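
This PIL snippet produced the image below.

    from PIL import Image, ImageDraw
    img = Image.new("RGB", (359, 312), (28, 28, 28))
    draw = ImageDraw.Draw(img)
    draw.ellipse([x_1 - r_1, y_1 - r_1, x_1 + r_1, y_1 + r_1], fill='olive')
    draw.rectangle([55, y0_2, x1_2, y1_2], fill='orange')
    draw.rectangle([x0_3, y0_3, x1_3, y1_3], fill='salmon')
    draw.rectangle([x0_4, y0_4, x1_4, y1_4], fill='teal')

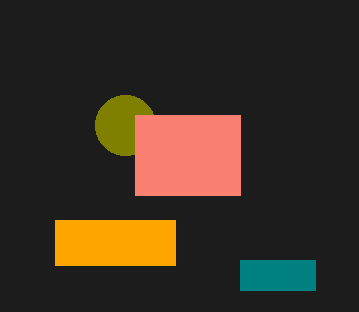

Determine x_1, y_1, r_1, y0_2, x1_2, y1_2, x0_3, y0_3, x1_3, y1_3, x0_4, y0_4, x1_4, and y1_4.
x_1 = 125, y_1 = 125, r_1 = 30, y0_2 = 220, x1_2 = 175, y1_2 = 265, x0_3 = 135, y0_3 = 115, x1_3 = 240, y1_3 = 195, x0_4 = 240, y0_4 = 260, x1_4 = 315, y1_4 = 290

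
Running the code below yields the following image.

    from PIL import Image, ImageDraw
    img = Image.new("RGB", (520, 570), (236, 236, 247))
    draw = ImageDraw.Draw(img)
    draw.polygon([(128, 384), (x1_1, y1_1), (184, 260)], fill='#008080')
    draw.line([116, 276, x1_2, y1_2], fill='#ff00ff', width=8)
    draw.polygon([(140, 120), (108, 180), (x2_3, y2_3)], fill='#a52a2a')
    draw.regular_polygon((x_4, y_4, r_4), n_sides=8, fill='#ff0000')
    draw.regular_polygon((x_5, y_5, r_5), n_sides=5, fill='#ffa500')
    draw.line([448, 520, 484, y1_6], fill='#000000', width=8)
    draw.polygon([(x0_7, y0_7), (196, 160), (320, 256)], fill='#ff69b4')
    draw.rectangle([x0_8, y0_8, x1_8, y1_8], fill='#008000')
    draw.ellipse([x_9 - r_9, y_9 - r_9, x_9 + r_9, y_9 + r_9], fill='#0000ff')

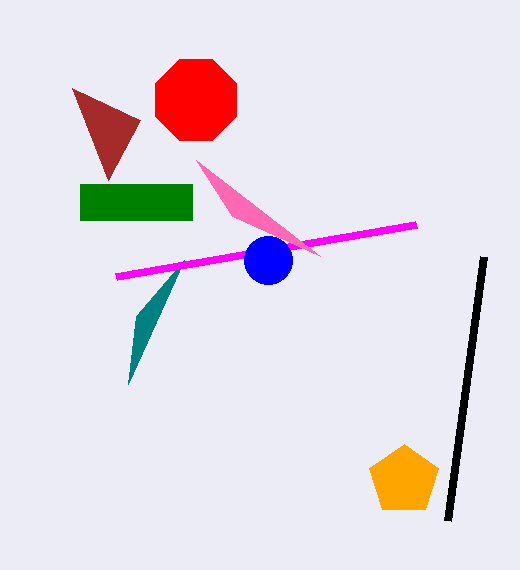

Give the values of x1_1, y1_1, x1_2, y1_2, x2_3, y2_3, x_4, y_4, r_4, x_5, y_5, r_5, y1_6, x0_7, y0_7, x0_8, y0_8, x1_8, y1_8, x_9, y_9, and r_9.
x1_1 = 136, y1_1 = 316, x1_2 = 416, y1_2 = 224, x2_3 = 72, y2_3 = 88, x_4 = 196, y_4 = 100, r_4 = 44, x_5 = 404, y_5 = 480, r_5 = 36, y1_6 = 256, x0_7 = 232, y0_7 = 216, x0_8 = 80, y0_8 = 184, x1_8 = 192, y1_8 = 220, x_9 = 268, y_9 = 260, r_9 = 24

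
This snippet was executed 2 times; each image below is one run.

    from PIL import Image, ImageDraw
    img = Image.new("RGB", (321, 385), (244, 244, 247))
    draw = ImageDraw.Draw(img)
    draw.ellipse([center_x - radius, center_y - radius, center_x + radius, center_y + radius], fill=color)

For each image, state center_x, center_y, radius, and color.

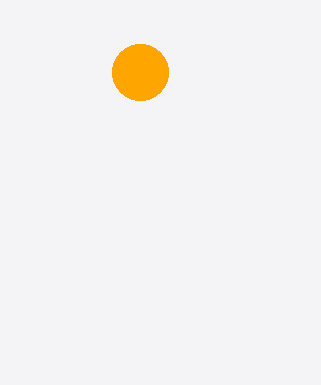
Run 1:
center_x = 140
center_y = 72
radius = 28
color = 'orange'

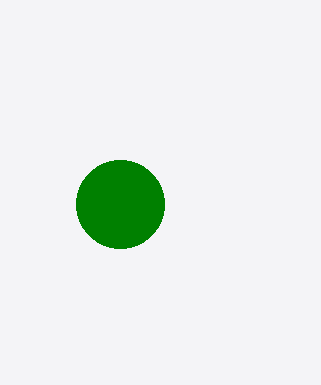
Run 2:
center_x = 120, center_y = 204, radius = 44, color = 'green'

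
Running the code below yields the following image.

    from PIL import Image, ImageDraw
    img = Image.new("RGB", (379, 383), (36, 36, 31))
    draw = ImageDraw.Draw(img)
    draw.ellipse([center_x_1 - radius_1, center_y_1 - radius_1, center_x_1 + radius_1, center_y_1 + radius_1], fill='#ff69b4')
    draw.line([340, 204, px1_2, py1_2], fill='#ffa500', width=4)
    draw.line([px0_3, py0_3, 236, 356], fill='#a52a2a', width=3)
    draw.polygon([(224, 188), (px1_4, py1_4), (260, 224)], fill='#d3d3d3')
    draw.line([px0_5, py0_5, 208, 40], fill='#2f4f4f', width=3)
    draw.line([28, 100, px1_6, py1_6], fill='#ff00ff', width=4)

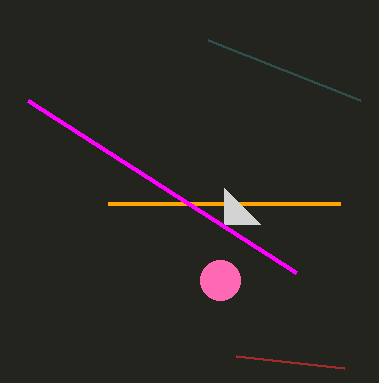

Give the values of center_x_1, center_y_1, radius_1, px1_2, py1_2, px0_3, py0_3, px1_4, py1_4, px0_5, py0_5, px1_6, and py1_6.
center_x_1 = 220
center_y_1 = 280
radius_1 = 20
px1_2 = 108
py1_2 = 204
px0_3 = 344
py0_3 = 368
px1_4 = 224
py1_4 = 224
px0_5 = 360
py0_5 = 100
px1_6 = 296
py1_6 = 272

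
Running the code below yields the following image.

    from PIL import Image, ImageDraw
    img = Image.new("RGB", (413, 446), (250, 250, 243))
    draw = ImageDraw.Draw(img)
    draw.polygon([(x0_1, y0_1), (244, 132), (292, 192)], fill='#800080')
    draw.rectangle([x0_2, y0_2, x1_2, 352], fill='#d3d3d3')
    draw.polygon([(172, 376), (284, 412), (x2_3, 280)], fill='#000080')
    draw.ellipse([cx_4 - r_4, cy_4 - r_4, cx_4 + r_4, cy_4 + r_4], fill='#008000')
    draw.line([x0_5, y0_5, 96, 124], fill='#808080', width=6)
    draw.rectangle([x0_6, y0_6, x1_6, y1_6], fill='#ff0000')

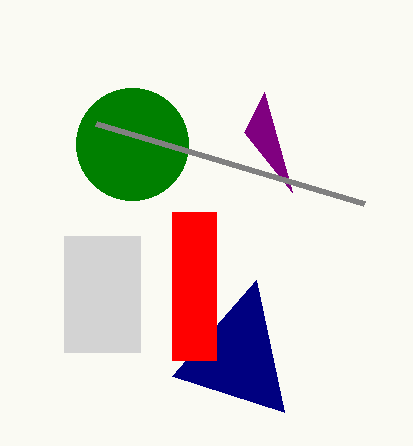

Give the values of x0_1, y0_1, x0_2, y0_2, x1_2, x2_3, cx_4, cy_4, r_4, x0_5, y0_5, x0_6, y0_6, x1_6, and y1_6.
x0_1 = 264; y0_1 = 92; x0_2 = 64; y0_2 = 236; x1_2 = 140; x2_3 = 256; cx_4 = 132; cy_4 = 144; r_4 = 56; x0_5 = 364; y0_5 = 204; x0_6 = 172; y0_6 = 212; x1_6 = 216; y1_6 = 360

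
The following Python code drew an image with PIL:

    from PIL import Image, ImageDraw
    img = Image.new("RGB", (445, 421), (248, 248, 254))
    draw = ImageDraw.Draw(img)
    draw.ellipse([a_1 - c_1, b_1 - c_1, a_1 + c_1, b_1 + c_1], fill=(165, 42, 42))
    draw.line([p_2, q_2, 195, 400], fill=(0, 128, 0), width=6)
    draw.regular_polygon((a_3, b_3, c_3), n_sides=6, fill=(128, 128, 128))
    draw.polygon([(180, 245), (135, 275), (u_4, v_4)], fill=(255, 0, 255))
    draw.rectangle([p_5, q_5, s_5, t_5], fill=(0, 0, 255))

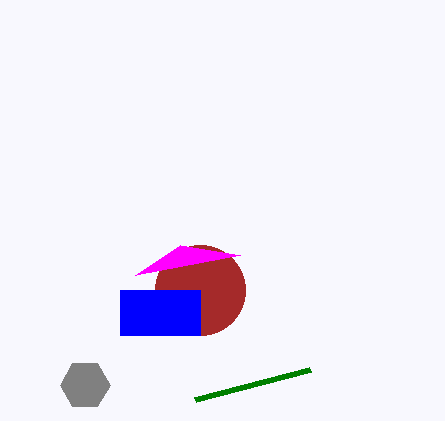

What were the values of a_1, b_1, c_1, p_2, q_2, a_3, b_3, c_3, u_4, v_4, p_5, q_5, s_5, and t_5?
a_1 = 200, b_1 = 290, c_1 = 45, p_2 = 310, q_2 = 370, a_3 = 85, b_3 = 385, c_3 = 25, u_4 = 240, v_4 = 255, p_5 = 120, q_5 = 290, s_5 = 200, t_5 = 335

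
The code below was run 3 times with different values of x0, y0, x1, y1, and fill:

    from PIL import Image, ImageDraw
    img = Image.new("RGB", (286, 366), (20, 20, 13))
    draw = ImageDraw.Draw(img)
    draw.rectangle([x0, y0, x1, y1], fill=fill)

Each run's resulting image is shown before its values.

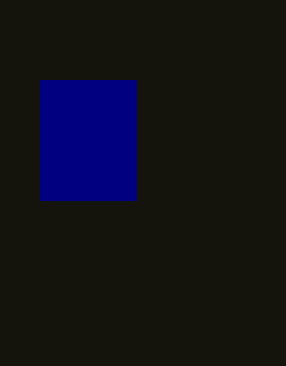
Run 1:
x0 = 40, y0 = 80, x1 = 136, y1 = 200, fill = 'navy'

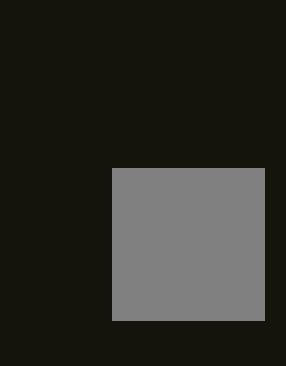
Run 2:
x0 = 112; y0 = 168; x1 = 264; y1 = 320; fill = 'gray'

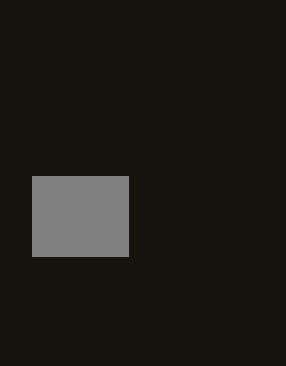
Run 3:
x0 = 32; y0 = 176; x1 = 128; y1 = 256; fill = 'gray'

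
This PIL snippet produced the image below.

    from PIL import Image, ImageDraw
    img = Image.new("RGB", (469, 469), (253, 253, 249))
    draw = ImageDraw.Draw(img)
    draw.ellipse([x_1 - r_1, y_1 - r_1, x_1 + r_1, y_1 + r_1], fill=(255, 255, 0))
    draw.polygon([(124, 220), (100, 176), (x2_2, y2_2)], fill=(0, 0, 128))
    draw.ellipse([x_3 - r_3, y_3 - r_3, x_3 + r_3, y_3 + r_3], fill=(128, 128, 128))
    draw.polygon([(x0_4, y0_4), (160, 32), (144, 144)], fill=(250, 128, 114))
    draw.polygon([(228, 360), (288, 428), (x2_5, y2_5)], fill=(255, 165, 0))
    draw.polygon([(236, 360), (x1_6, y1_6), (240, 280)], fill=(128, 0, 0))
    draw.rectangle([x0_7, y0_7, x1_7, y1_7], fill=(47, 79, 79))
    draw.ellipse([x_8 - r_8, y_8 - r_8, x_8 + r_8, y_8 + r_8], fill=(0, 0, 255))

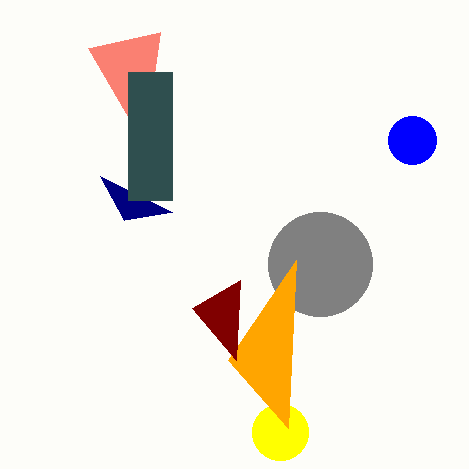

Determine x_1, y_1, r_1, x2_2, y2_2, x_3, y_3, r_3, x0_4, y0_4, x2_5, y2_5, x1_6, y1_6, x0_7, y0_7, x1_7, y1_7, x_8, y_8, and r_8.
x_1 = 280; y_1 = 432; r_1 = 28; x2_2 = 172; y2_2 = 212; x_3 = 320; y_3 = 264; r_3 = 52; x0_4 = 88; y0_4 = 48; x2_5 = 296; y2_5 = 260; x1_6 = 192; y1_6 = 308; x0_7 = 128; y0_7 = 72; x1_7 = 172; y1_7 = 200; x_8 = 412; y_8 = 140; r_8 = 24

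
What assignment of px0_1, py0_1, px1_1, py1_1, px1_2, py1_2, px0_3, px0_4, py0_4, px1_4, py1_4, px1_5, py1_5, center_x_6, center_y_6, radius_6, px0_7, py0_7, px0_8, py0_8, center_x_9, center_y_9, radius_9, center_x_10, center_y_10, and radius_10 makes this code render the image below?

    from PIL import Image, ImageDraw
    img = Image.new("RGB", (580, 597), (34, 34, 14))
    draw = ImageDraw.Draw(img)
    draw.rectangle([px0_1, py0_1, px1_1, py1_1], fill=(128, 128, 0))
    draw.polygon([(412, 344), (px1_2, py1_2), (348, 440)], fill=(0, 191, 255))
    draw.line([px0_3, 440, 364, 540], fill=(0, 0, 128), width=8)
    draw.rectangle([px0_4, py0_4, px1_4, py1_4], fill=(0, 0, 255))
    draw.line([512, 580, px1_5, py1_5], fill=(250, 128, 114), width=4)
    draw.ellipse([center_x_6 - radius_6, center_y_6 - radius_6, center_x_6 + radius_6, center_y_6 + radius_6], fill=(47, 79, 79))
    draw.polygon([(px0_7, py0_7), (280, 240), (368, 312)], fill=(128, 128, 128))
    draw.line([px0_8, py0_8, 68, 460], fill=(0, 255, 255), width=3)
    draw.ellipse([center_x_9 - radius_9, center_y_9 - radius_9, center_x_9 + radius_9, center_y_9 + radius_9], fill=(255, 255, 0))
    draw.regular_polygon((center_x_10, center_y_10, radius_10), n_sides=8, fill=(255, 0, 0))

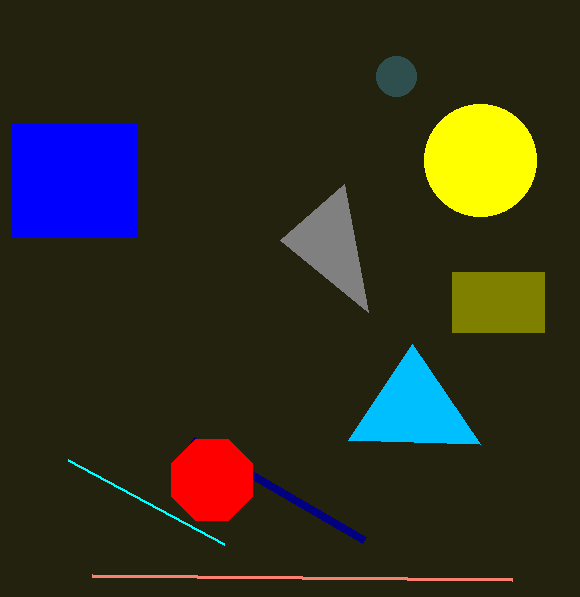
px0_1 = 452; py0_1 = 272; px1_1 = 544; py1_1 = 332; px1_2 = 480; py1_2 = 444; px0_3 = 192; px0_4 = 12; py0_4 = 124; px1_4 = 136; py1_4 = 236; px1_5 = 92; py1_5 = 576; center_x_6 = 396; center_y_6 = 76; radius_6 = 20; px0_7 = 344; py0_7 = 184; px0_8 = 224; py0_8 = 544; center_x_9 = 480; center_y_9 = 160; radius_9 = 56; center_x_10 = 212; center_y_10 = 480; radius_10 = 44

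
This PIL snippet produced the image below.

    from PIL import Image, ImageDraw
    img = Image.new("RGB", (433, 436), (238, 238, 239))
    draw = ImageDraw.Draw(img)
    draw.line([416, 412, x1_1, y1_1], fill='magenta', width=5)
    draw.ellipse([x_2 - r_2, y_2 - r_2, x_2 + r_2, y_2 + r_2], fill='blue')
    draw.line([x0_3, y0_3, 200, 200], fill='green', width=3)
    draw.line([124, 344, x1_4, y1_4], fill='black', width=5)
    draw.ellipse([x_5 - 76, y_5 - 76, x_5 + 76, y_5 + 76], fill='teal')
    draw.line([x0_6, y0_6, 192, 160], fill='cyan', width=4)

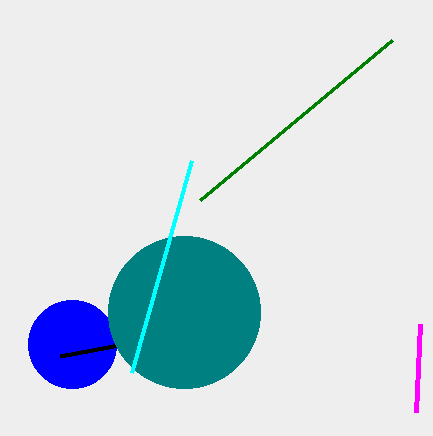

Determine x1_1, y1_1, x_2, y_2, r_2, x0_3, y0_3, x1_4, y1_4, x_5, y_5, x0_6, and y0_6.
x1_1 = 420, y1_1 = 324, x_2 = 72, y_2 = 344, r_2 = 44, x0_3 = 392, y0_3 = 40, x1_4 = 60, y1_4 = 356, x_5 = 184, y_5 = 312, x0_6 = 132, y0_6 = 372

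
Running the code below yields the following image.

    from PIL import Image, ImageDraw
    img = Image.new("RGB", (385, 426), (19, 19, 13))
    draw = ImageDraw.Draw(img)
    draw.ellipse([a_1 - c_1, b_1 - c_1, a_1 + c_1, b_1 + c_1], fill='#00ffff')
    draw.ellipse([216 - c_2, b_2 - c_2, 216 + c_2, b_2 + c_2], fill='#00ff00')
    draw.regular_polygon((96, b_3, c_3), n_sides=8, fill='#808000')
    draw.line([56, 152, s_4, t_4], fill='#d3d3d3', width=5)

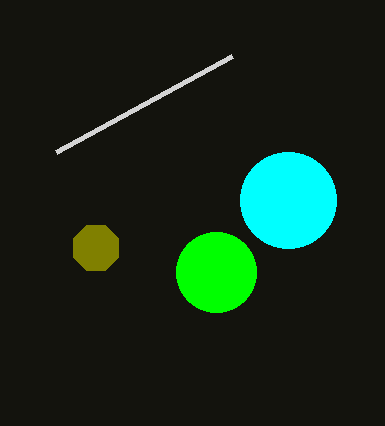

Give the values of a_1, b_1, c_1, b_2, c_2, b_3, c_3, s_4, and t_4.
a_1 = 288
b_1 = 200
c_1 = 48
b_2 = 272
c_2 = 40
b_3 = 248
c_3 = 24
s_4 = 232
t_4 = 56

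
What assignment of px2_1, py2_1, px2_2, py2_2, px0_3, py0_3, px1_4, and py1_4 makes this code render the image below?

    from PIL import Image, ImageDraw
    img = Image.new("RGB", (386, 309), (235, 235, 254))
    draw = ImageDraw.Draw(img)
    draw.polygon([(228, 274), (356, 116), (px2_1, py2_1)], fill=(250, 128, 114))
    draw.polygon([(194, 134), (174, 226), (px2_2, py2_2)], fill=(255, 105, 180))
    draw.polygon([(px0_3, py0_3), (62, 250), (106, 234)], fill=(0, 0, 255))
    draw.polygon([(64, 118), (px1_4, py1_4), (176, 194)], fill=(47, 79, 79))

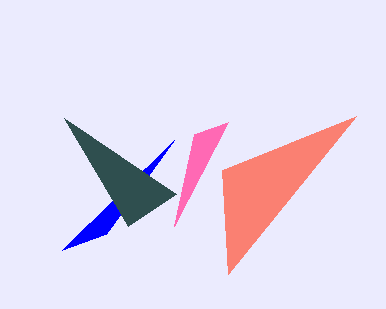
px2_1 = 222
py2_1 = 170
px2_2 = 228
py2_2 = 122
px0_3 = 174
py0_3 = 140
px1_4 = 128
py1_4 = 226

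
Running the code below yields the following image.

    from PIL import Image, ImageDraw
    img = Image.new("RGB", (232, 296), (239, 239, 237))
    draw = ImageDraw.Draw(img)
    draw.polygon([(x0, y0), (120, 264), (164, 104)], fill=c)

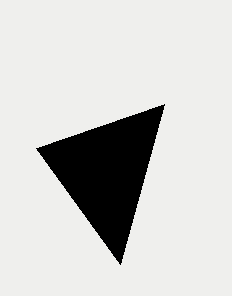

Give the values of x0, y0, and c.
x0 = 36; y0 = 148; c = 'black'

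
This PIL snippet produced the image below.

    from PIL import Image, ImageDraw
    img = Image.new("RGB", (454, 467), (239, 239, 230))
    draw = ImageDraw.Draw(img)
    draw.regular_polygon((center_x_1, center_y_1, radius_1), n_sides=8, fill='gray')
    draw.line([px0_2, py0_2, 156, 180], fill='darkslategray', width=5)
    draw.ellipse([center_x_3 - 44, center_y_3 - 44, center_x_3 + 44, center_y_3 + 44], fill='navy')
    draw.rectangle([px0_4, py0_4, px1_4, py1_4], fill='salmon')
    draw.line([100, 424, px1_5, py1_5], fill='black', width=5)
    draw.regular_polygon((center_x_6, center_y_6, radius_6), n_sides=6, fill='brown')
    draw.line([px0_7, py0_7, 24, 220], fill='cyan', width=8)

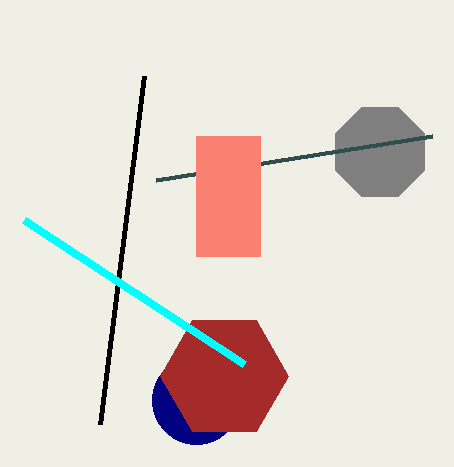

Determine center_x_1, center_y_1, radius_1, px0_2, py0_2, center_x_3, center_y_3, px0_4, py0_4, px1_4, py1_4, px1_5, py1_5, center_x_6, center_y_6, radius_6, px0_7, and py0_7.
center_x_1 = 380; center_y_1 = 152; radius_1 = 48; px0_2 = 432; py0_2 = 136; center_x_3 = 196; center_y_3 = 400; px0_4 = 196; py0_4 = 136; px1_4 = 260; py1_4 = 256; px1_5 = 144; py1_5 = 76; center_x_6 = 224; center_y_6 = 376; radius_6 = 64; px0_7 = 244; py0_7 = 364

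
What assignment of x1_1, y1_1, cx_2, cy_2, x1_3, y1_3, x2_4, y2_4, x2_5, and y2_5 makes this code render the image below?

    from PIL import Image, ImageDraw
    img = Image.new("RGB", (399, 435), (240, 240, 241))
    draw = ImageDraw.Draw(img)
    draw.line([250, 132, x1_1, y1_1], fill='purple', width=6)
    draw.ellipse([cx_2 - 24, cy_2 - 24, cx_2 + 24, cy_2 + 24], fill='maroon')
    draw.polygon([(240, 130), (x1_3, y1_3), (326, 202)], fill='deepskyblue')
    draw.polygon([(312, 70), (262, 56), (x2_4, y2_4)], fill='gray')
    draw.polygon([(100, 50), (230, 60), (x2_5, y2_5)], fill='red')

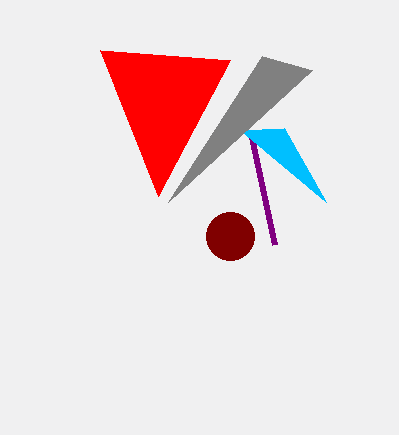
x1_1 = 274, y1_1 = 244, cx_2 = 230, cy_2 = 236, x1_3 = 284, y1_3 = 128, x2_4 = 168, y2_4 = 202, x2_5 = 158, y2_5 = 196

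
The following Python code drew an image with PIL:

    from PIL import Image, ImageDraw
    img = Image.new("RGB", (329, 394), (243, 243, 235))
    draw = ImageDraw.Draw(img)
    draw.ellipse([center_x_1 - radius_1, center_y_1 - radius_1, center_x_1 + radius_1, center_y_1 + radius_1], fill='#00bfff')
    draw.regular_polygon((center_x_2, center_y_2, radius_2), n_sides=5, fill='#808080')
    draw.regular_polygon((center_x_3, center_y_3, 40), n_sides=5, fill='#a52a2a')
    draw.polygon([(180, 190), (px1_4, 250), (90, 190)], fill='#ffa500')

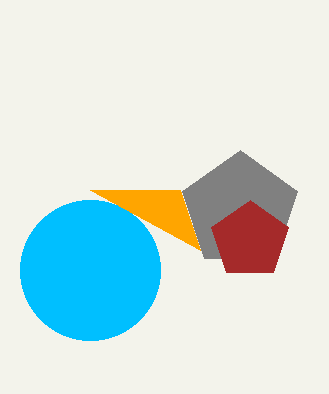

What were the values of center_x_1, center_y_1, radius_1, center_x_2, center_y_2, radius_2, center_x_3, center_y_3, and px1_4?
center_x_1 = 90
center_y_1 = 270
radius_1 = 70
center_x_2 = 240
center_y_2 = 210
radius_2 = 60
center_x_3 = 250
center_y_3 = 240
px1_4 = 200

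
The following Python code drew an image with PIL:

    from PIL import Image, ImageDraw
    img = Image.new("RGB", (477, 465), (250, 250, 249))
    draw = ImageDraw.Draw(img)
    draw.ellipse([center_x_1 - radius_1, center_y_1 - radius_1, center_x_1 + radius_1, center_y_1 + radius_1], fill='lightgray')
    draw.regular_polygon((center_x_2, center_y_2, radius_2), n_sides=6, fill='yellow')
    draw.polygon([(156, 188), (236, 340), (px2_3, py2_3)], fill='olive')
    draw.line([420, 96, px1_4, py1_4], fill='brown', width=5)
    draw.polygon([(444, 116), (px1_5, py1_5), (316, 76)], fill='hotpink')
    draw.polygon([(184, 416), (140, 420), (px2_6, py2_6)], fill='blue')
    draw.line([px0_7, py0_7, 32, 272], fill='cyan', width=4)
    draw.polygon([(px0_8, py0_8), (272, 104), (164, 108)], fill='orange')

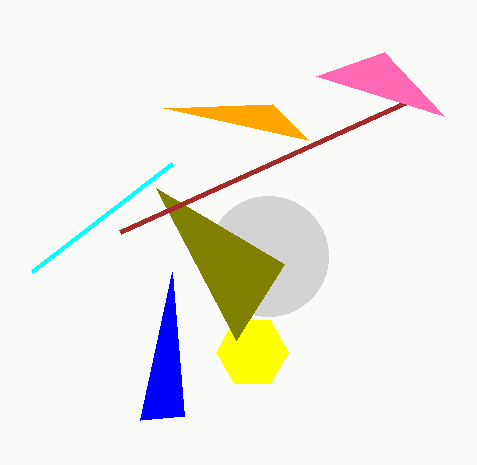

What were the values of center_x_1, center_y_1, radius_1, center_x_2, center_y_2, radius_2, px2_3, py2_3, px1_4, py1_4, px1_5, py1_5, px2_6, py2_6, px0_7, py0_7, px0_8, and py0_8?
center_x_1 = 268, center_y_1 = 256, radius_1 = 60, center_x_2 = 252, center_y_2 = 352, radius_2 = 36, px2_3 = 284, py2_3 = 264, px1_4 = 120, py1_4 = 232, px1_5 = 384, py1_5 = 52, px2_6 = 172, py2_6 = 272, px0_7 = 172, py0_7 = 164, px0_8 = 308, py0_8 = 140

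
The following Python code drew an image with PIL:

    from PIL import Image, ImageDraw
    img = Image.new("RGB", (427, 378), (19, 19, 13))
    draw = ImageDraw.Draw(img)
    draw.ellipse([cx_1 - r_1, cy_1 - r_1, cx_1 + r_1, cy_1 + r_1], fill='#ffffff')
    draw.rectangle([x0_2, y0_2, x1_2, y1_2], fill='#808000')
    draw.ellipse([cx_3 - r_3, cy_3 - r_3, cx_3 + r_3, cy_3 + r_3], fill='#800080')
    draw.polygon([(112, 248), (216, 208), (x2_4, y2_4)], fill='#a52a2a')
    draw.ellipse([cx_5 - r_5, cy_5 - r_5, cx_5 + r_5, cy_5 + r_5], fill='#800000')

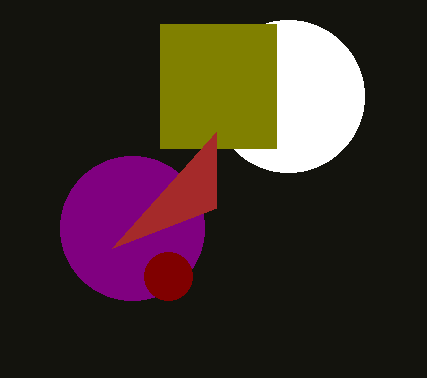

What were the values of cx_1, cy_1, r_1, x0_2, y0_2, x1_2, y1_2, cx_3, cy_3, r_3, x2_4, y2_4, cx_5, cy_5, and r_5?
cx_1 = 288
cy_1 = 96
r_1 = 76
x0_2 = 160
y0_2 = 24
x1_2 = 276
y1_2 = 148
cx_3 = 132
cy_3 = 228
r_3 = 72
x2_4 = 216
y2_4 = 132
cx_5 = 168
cy_5 = 276
r_5 = 24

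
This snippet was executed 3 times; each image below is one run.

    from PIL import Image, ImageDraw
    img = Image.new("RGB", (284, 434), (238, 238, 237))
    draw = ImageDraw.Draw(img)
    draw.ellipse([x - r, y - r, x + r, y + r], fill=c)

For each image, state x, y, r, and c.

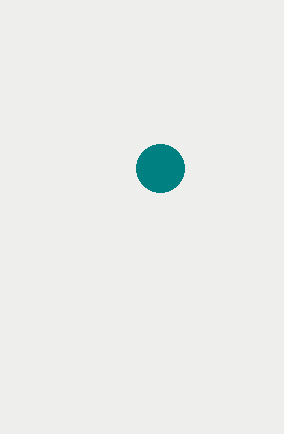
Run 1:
x = 160, y = 168, r = 24, c = 'teal'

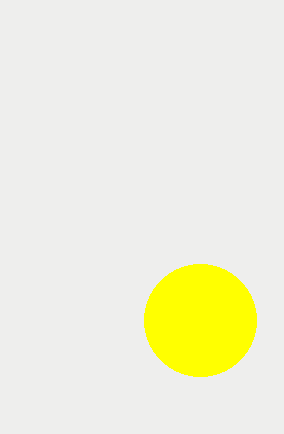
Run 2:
x = 200, y = 320, r = 56, c = 'yellow'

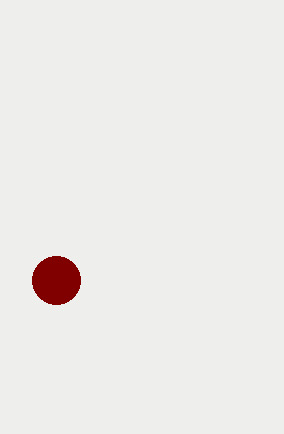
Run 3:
x = 56
y = 280
r = 24
c = 'maroon'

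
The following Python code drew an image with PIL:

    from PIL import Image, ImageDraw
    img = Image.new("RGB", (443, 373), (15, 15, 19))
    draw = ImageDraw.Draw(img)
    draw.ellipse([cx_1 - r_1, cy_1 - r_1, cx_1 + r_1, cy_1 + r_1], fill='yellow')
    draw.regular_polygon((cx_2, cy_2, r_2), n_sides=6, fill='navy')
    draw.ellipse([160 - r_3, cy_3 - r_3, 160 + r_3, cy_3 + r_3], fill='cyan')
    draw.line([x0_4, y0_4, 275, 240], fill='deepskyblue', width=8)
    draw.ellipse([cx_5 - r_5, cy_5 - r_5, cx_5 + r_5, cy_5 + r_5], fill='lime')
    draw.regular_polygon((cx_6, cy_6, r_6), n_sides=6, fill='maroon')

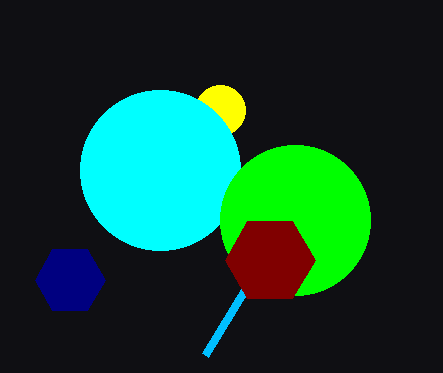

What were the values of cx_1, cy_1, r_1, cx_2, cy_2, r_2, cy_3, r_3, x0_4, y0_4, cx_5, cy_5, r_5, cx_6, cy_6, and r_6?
cx_1 = 220, cy_1 = 110, r_1 = 25, cx_2 = 70, cy_2 = 280, r_2 = 35, cy_3 = 170, r_3 = 80, x0_4 = 205, y0_4 = 355, cx_5 = 295, cy_5 = 220, r_5 = 75, cx_6 = 270, cy_6 = 260, r_6 = 45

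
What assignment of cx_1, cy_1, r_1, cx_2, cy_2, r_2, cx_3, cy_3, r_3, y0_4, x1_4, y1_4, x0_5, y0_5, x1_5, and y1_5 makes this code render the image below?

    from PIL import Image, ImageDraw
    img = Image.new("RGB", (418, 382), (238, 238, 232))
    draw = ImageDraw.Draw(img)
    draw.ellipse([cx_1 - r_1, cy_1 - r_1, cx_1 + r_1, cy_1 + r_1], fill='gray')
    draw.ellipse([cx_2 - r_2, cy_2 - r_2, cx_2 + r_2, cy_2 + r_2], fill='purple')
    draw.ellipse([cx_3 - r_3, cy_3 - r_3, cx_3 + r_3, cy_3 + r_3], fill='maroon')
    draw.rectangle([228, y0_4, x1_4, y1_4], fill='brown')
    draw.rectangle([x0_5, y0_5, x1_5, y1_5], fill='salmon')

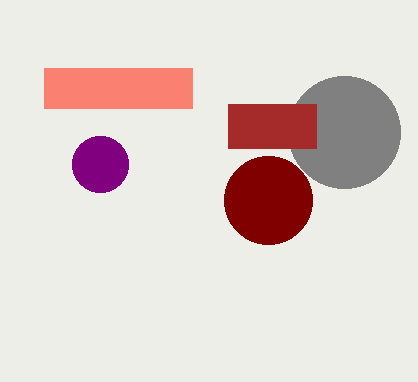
cx_1 = 344
cy_1 = 132
r_1 = 56
cx_2 = 100
cy_2 = 164
r_2 = 28
cx_3 = 268
cy_3 = 200
r_3 = 44
y0_4 = 104
x1_4 = 316
y1_4 = 148
x0_5 = 44
y0_5 = 68
x1_5 = 192
y1_5 = 108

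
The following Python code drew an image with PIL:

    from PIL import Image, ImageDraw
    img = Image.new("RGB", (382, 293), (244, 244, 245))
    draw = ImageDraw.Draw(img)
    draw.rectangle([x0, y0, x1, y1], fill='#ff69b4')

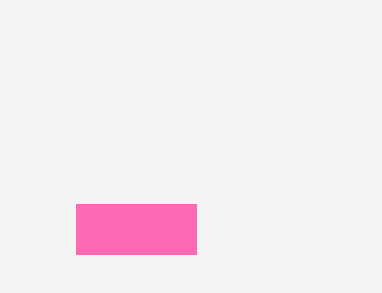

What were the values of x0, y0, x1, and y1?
x0 = 76; y0 = 204; x1 = 196; y1 = 254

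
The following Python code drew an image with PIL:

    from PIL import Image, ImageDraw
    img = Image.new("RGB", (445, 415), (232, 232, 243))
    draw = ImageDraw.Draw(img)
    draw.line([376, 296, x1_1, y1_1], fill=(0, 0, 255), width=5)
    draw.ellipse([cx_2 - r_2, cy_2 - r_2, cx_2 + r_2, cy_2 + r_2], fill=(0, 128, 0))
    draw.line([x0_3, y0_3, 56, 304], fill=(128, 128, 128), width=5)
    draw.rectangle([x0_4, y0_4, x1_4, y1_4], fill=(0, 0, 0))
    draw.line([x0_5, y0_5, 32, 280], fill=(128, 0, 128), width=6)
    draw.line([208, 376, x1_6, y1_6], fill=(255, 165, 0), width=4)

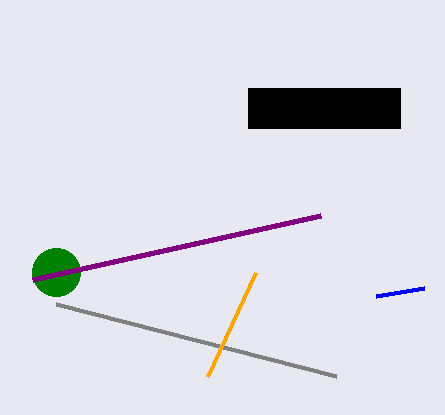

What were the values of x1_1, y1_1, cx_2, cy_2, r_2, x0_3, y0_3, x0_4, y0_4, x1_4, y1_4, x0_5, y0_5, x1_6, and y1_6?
x1_1 = 424, y1_1 = 288, cx_2 = 56, cy_2 = 272, r_2 = 24, x0_3 = 336, y0_3 = 376, x0_4 = 248, y0_4 = 88, x1_4 = 400, y1_4 = 128, x0_5 = 320, y0_5 = 216, x1_6 = 256, y1_6 = 272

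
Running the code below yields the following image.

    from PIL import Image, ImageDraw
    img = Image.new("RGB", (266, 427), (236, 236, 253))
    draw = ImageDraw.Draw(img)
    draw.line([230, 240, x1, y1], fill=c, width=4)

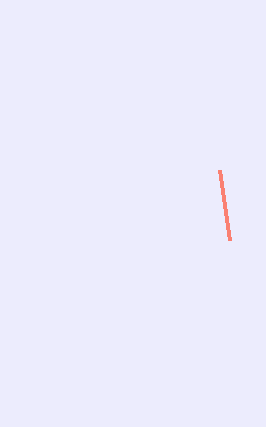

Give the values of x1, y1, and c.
x1 = 220, y1 = 170, c = 'salmon'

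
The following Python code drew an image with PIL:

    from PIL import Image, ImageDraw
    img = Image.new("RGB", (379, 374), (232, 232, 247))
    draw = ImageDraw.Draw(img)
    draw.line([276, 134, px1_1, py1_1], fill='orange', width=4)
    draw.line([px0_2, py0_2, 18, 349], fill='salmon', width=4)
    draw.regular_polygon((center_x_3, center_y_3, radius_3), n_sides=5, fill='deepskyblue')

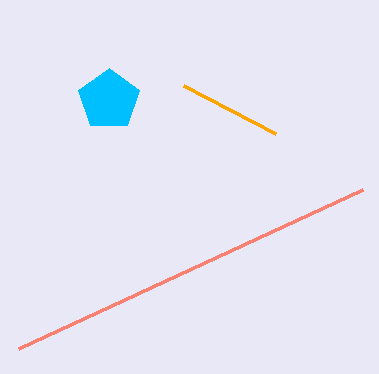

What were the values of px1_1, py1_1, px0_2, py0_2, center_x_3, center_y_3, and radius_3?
px1_1 = 184; py1_1 = 86; px0_2 = 362; py0_2 = 190; center_x_3 = 109; center_y_3 = 100; radius_3 = 32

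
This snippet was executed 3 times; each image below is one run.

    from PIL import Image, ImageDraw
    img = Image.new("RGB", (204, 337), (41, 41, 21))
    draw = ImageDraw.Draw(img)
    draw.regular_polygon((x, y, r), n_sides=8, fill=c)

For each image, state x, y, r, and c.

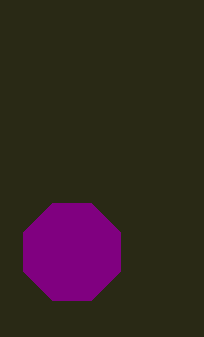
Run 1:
x = 72
y = 252
r = 52
c = 'purple'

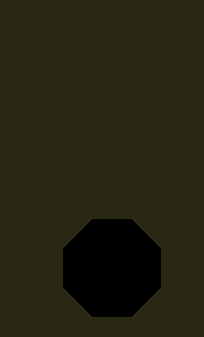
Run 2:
x = 112, y = 268, r = 52, c = 'black'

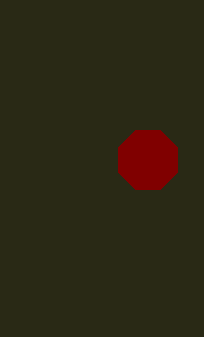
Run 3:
x = 148
y = 160
r = 32
c = 'maroon'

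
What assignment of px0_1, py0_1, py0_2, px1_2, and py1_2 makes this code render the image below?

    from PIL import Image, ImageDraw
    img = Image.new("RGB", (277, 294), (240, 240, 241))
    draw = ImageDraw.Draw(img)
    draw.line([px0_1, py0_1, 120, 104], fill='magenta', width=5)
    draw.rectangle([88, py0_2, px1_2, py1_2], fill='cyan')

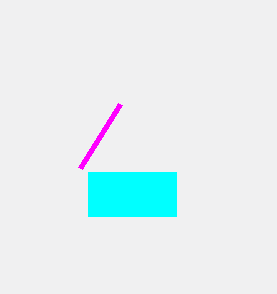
px0_1 = 80
py0_1 = 168
py0_2 = 172
px1_2 = 176
py1_2 = 216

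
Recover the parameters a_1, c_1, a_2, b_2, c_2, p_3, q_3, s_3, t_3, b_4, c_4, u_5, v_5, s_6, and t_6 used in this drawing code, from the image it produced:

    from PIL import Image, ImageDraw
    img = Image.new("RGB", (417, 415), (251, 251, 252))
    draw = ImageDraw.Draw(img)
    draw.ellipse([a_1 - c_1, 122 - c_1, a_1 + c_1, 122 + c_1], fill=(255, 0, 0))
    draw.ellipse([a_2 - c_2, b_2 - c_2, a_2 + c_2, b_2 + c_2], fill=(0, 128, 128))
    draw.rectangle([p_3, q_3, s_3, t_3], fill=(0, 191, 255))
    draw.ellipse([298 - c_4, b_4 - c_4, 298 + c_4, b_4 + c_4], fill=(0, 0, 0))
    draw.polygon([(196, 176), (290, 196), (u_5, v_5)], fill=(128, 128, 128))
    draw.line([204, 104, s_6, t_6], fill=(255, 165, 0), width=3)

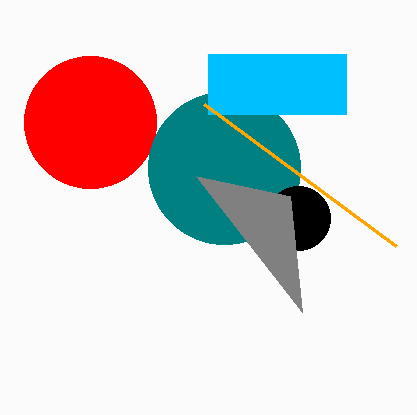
a_1 = 90
c_1 = 66
a_2 = 224
b_2 = 168
c_2 = 76
p_3 = 208
q_3 = 54
s_3 = 346
t_3 = 114
b_4 = 218
c_4 = 32
u_5 = 302
v_5 = 312
s_6 = 396
t_6 = 246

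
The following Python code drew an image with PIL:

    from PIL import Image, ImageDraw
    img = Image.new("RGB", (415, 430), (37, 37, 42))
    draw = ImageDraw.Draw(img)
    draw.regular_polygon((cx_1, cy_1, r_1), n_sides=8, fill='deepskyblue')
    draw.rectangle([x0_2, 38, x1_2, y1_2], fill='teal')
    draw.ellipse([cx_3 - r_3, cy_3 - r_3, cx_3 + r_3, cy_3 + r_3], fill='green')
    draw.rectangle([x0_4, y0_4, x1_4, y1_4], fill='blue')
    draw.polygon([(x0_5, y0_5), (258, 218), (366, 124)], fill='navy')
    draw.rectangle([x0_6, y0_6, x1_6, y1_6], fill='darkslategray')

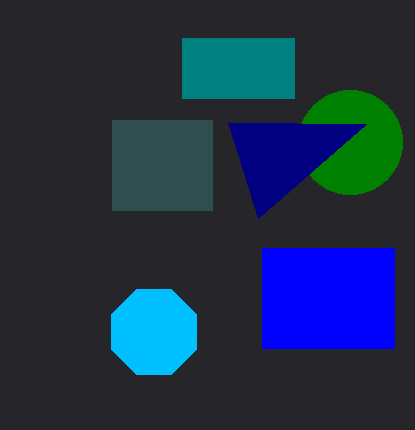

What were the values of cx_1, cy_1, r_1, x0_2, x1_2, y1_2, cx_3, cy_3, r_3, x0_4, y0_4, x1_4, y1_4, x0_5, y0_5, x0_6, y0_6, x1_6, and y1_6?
cx_1 = 154; cy_1 = 332; r_1 = 46; x0_2 = 182; x1_2 = 294; y1_2 = 98; cx_3 = 350; cy_3 = 142; r_3 = 52; x0_4 = 262; y0_4 = 248; x1_4 = 394; y1_4 = 348; x0_5 = 228; y0_5 = 122; x0_6 = 112; y0_6 = 120; x1_6 = 212; y1_6 = 210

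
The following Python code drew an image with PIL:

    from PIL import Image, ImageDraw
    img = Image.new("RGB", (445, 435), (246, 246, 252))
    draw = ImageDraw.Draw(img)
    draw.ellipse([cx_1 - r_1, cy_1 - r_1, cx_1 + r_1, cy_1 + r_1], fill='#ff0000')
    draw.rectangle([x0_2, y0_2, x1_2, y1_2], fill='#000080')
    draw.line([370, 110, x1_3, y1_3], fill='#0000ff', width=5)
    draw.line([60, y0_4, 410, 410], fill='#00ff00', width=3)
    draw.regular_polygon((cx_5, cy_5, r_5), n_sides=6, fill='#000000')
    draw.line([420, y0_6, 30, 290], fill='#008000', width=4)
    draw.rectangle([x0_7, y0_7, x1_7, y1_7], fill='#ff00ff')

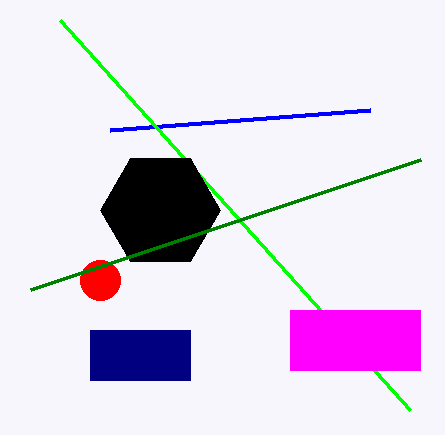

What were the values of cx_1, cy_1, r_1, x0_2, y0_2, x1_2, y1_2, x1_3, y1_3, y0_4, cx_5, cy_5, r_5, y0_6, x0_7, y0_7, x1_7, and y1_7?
cx_1 = 100
cy_1 = 280
r_1 = 20
x0_2 = 90
y0_2 = 330
x1_2 = 190
y1_2 = 380
x1_3 = 110
y1_3 = 130
y0_4 = 20
cx_5 = 160
cy_5 = 210
r_5 = 60
y0_6 = 160
x0_7 = 290
y0_7 = 310
x1_7 = 420
y1_7 = 370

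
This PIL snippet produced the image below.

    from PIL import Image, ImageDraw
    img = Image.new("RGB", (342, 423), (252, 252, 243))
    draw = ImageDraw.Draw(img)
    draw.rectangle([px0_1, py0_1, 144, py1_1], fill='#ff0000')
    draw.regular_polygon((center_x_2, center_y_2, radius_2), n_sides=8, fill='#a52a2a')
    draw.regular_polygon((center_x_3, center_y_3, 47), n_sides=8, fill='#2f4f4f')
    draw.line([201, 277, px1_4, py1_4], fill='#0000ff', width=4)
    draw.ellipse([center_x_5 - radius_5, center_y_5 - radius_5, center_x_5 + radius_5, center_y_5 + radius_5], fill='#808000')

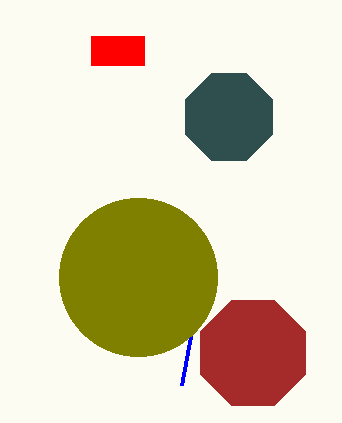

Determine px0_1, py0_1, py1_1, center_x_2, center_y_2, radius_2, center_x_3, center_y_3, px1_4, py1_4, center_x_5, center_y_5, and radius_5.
px0_1 = 91, py0_1 = 36, py1_1 = 65, center_x_2 = 253, center_y_2 = 353, radius_2 = 57, center_x_3 = 229, center_y_3 = 117, px1_4 = 181, py1_4 = 385, center_x_5 = 138, center_y_5 = 277, radius_5 = 79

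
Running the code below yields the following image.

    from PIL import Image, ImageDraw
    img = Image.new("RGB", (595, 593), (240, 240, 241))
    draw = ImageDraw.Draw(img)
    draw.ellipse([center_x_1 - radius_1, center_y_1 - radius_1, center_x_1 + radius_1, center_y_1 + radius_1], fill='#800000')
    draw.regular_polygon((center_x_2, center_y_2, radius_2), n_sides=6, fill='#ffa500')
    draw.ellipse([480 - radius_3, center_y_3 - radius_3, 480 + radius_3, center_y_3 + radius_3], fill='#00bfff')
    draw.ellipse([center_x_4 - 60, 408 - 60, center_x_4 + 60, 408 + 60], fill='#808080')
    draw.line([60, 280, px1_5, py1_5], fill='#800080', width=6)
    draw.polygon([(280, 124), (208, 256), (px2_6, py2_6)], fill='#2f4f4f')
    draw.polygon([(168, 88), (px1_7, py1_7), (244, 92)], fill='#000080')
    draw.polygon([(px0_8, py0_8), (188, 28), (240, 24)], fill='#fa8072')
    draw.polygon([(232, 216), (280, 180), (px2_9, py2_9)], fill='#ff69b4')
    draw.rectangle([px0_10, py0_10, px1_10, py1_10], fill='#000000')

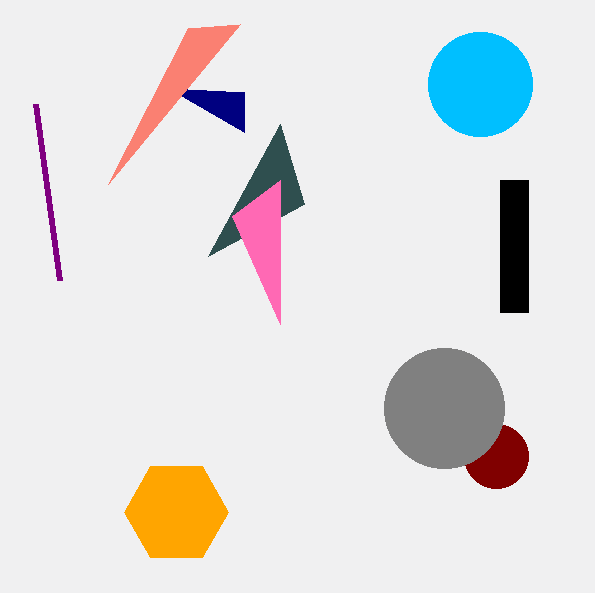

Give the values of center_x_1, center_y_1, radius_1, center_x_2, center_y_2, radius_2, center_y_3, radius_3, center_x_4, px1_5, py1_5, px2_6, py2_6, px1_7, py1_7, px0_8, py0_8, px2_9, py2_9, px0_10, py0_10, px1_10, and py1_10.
center_x_1 = 496
center_y_1 = 456
radius_1 = 32
center_x_2 = 176
center_y_2 = 512
radius_2 = 52
center_y_3 = 84
radius_3 = 52
center_x_4 = 444
px1_5 = 36
py1_5 = 104
px2_6 = 304
py2_6 = 204
px1_7 = 244
py1_7 = 132
px0_8 = 108
py0_8 = 184
px2_9 = 280
py2_9 = 324
px0_10 = 500
py0_10 = 180
px1_10 = 528
py1_10 = 312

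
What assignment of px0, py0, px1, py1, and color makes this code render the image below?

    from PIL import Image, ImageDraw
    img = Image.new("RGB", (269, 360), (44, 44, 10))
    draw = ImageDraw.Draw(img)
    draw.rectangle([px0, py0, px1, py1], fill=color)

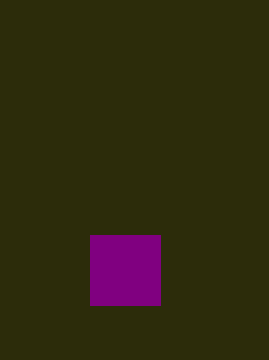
px0 = 90
py0 = 235
px1 = 160
py1 = 305
color = 'purple'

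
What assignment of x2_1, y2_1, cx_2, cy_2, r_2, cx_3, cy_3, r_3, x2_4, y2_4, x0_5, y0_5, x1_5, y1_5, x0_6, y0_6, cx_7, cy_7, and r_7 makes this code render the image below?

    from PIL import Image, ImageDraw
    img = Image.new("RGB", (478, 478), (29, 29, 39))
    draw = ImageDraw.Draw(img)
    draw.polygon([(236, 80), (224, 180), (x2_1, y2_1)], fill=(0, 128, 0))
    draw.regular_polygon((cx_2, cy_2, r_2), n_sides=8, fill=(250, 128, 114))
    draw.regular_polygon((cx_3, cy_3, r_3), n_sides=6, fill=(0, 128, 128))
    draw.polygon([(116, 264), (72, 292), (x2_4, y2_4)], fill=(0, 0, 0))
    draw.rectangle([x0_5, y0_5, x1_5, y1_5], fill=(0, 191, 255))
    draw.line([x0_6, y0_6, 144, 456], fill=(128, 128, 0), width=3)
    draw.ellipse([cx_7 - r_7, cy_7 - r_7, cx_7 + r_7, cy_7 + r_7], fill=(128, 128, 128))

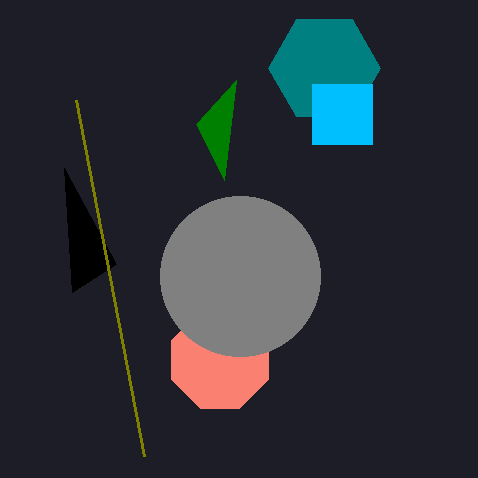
x2_1 = 196
y2_1 = 124
cx_2 = 220
cy_2 = 360
r_2 = 52
cx_3 = 324
cy_3 = 68
r_3 = 56
x2_4 = 64
y2_4 = 168
x0_5 = 312
y0_5 = 84
x1_5 = 372
y1_5 = 144
x0_6 = 76
y0_6 = 100
cx_7 = 240
cy_7 = 276
r_7 = 80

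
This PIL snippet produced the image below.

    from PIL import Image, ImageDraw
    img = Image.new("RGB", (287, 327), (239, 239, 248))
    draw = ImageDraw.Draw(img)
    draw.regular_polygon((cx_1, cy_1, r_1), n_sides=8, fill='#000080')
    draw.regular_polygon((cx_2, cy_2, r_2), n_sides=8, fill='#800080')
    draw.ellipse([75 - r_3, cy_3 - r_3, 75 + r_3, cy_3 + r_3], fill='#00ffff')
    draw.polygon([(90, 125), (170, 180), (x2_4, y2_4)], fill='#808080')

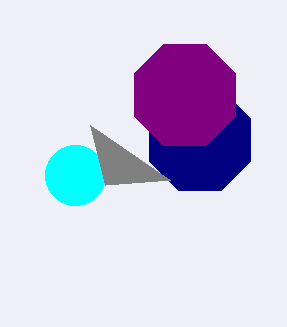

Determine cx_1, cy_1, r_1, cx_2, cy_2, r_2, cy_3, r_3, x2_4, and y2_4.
cx_1 = 200
cy_1 = 140
r_1 = 55
cx_2 = 185
cy_2 = 95
r_2 = 55
cy_3 = 175
r_3 = 30
x2_4 = 105
y2_4 = 185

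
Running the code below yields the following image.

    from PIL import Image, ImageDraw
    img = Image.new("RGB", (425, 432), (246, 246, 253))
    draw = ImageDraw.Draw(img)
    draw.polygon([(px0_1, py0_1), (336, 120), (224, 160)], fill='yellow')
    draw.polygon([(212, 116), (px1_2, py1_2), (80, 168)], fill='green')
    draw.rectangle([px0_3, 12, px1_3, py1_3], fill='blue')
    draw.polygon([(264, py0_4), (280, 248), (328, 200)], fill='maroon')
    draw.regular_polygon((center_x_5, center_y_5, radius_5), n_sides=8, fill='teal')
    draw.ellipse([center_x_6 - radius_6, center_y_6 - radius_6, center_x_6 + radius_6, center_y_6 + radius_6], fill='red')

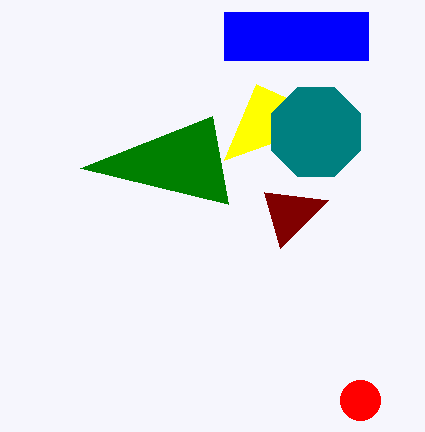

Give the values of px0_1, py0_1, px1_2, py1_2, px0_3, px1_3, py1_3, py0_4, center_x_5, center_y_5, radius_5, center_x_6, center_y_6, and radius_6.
px0_1 = 256; py0_1 = 84; px1_2 = 228; py1_2 = 204; px0_3 = 224; px1_3 = 368; py1_3 = 60; py0_4 = 192; center_x_5 = 316; center_y_5 = 132; radius_5 = 48; center_x_6 = 360; center_y_6 = 400; radius_6 = 20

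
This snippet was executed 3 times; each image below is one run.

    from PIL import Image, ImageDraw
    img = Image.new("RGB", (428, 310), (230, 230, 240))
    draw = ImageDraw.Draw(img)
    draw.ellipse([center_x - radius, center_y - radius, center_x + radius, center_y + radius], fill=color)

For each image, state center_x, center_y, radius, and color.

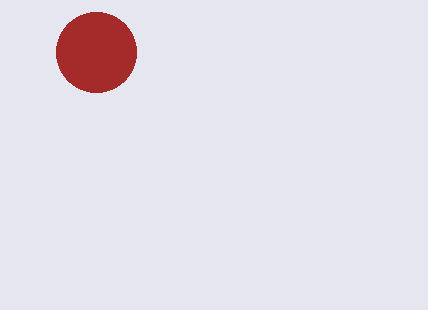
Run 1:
center_x = 96, center_y = 52, radius = 40, color = 'brown'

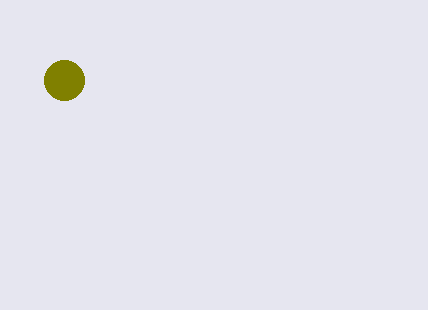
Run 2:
center_x = 64, center_y = 80, radius = 20, color = 'olive'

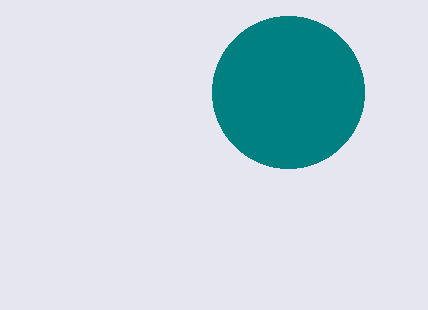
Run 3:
center_x = 288
center_y = 92
radius = 76
color = 'teal'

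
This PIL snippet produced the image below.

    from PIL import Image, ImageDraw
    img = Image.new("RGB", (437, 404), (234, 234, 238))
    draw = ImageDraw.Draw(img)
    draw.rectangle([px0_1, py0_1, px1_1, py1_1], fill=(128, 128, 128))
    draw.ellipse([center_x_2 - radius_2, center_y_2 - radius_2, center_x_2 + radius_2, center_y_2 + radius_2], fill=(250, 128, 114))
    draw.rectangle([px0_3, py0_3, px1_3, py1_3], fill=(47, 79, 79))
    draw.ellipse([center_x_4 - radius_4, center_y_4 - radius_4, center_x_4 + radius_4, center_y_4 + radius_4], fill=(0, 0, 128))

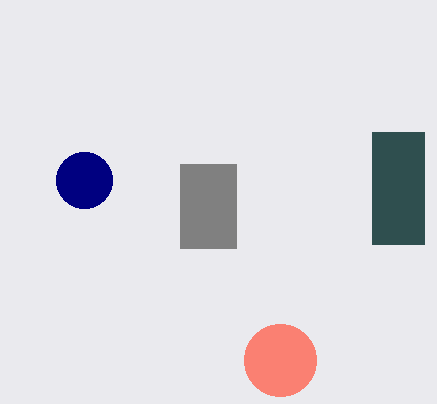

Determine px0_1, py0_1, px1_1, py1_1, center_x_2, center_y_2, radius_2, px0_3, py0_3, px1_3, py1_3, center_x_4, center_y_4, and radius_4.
px0_1 = 180; py0_1 = 164; px1_1 = 236; py1_1 = 248; center_x_2 = 280; center_y_2 = 360; radius_2 = 36; px0_3 = 372; py0_3 = 132; px1_3 = 424; py1_3 = 244; center_x_4 = 84; center_y_4 = 180; radius_4 = 28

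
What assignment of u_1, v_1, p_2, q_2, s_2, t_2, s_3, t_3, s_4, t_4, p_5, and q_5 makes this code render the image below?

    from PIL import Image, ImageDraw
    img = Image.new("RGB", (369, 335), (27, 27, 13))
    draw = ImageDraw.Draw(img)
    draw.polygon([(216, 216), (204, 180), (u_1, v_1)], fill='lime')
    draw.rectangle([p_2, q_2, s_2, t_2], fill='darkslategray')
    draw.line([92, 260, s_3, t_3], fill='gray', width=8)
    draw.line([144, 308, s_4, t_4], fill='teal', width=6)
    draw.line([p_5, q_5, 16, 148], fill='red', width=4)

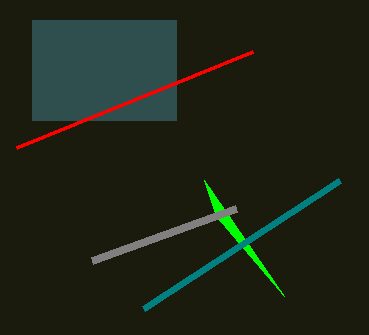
u_1 = 284
v_1 = 296
p_2 = 32
q_2 = 20
s_2 = 176
t_2 = 120
s_3 = 236
t_3 = 208
s_4 = 340
t_4 = 180
p_5 = 252
q_5 = 52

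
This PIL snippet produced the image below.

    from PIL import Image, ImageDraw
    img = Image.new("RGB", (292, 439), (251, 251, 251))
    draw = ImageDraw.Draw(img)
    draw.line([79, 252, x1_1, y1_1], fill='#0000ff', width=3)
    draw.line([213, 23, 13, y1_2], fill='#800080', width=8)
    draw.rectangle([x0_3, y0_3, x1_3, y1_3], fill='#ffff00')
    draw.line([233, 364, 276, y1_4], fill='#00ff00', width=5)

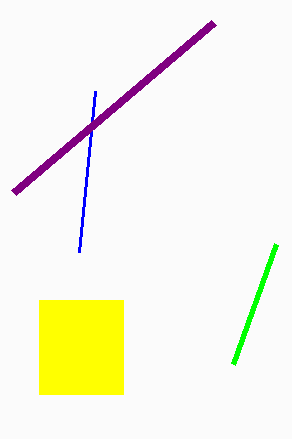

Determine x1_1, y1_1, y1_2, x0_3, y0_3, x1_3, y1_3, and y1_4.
x1_1 = 95, y1_1 = 91, y1_2 = 193, x0_3 = 39, y0_3 = 300, x1_3 = 123, y1_3 = 394, y1_4 = 244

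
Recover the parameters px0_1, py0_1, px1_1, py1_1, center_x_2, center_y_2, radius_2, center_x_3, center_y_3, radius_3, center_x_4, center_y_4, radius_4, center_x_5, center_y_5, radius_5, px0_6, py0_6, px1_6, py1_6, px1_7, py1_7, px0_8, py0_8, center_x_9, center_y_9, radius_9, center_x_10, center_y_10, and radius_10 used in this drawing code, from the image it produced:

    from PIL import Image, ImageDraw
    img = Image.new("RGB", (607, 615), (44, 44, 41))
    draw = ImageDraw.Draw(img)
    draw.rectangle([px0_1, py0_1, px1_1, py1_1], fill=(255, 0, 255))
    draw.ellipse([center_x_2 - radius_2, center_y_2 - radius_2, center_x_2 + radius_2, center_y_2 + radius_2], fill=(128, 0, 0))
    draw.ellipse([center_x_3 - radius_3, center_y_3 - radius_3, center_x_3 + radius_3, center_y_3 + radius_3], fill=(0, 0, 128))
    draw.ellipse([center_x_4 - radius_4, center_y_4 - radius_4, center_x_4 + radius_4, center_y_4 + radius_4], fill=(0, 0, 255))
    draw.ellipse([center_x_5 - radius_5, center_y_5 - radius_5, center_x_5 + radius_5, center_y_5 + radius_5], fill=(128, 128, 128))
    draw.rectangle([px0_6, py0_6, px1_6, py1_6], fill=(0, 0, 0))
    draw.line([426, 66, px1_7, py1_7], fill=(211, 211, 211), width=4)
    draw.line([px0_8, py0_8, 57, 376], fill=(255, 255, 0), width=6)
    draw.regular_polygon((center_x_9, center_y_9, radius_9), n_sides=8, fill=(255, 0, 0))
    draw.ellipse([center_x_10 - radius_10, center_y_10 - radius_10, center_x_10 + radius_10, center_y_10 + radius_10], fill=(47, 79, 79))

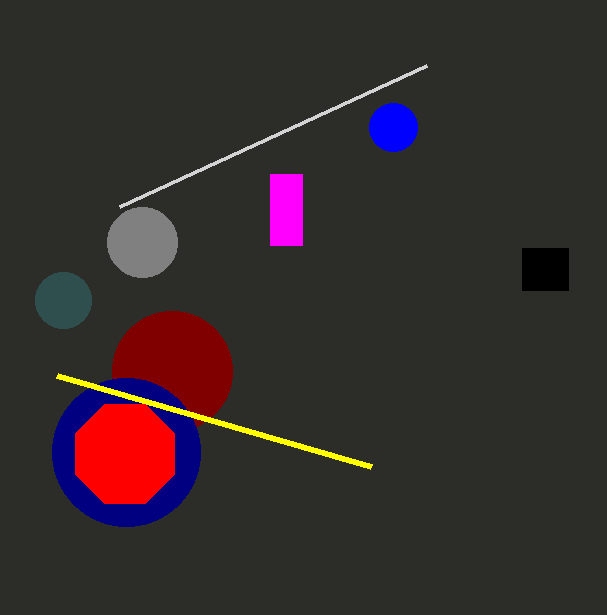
px0_1 = 270, py0_1 = 174, px1_1 = 302, py1_1 = 245, center_x_2 = 172, center_y_2 = 371, radius_2 = 60, center_x_3 = 126, center_y_3 = 452, radius_3 = 74, center_x_4 = 393, center_y_4 = 127, radius_4 = 24, center_x_5 = 142, center_y_5 = 242, radius_5 = 35, px0_6 = 522, py0_6 = 248, px1_6 = 568, py1_6 = 290, px1_7 = 119, py1_7 = 207, px0_8 = 371, py0_8 = 467, center_x_9 = 125, center_y_9 = 454, radius_9 = 54, center_x_10 = 63, center_y_10 = 300, radius_10 = 28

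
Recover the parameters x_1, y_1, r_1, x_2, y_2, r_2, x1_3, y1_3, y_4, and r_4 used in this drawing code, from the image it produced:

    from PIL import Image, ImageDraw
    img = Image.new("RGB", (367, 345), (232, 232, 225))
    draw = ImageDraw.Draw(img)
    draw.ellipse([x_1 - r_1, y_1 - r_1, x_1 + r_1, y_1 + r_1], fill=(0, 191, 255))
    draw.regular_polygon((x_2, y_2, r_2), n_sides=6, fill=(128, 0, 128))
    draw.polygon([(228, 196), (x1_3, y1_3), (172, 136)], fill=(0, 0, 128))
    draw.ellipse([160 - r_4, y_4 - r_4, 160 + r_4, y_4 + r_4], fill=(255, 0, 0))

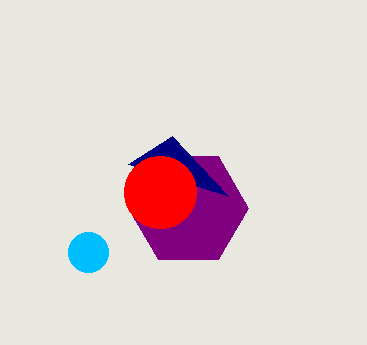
x_1 = 88
y_1 = 252
r_1 = 20
x_2 = 188
y_2 = 208
r_2 = 60
x1_3 = 128
y1_3 = 164
y_4 = 192
r_4 = 36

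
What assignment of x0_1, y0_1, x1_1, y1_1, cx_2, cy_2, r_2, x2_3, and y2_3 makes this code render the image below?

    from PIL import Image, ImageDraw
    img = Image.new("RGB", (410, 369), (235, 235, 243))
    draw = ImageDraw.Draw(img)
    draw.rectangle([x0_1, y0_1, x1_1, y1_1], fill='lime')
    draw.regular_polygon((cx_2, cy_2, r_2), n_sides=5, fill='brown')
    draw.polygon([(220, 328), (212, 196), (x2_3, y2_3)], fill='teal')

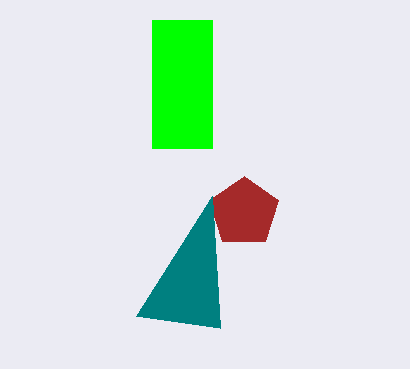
x0_1 = 152; y0_1 = 20; x1_1 = 212; y1_1 = 148; cx_2 = 244; cy_2 = 212; r_2 = 36; x2_3 = 136; y2_3 = 316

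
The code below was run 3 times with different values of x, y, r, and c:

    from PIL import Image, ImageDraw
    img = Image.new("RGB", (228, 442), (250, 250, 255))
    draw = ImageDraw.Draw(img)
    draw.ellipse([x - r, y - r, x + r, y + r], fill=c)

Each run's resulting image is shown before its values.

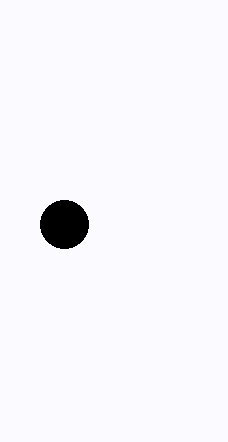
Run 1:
x = 64
y = 224
r = 24
c = 'black'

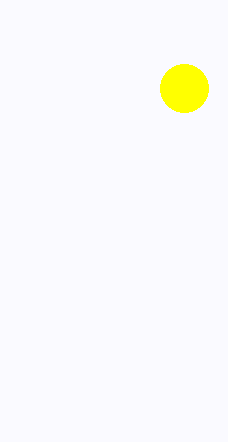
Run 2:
x = 184; y = 88; r = 24; c = 'yellow'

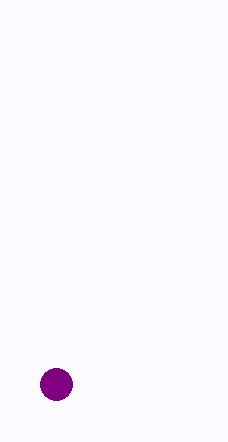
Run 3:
x = 56
y = 384
r = 16
c = 'purple'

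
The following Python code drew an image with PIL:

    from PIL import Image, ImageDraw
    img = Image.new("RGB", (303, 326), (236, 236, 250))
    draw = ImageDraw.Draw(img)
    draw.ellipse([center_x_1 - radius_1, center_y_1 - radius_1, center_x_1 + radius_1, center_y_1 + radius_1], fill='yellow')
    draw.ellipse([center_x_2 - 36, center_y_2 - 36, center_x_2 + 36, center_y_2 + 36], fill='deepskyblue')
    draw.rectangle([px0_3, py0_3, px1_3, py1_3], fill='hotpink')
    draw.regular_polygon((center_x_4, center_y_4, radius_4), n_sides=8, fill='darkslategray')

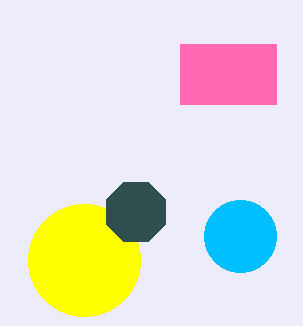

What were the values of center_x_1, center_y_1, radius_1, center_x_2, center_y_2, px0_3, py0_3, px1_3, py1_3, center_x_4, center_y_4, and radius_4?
center_x_1 = 84; center_y_1 = 260; radius_1 = 56; center_x_2 = 240; center_y_2 = 236; px0_3 = 180; py0_3 = 44; px1_3 = 276; py1_3 = 104; center_x_4 = 136; center_y_4 = 212; radius_4 = 32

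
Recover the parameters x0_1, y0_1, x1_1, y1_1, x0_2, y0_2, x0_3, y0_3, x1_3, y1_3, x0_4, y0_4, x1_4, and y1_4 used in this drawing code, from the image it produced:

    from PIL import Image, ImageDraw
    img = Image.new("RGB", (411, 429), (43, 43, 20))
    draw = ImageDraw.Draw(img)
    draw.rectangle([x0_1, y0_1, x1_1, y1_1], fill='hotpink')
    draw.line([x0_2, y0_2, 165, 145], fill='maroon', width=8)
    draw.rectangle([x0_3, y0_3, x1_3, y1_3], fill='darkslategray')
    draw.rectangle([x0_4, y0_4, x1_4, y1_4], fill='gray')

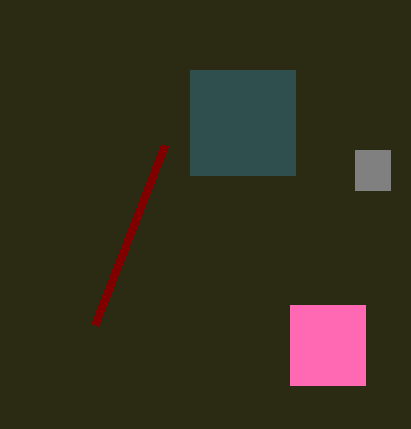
x0_1 = 290; y0_1 = 305; x1_1 = 365; y1_1 = 385; x0_2 = 95; y0_2 = 325; x0_3 = 190; y0_3 = 70; x1_3 = 295; y1_3 = 175; x0_4 = 355; y0_4 = 150; x1_4 = 390; y1_4 = 190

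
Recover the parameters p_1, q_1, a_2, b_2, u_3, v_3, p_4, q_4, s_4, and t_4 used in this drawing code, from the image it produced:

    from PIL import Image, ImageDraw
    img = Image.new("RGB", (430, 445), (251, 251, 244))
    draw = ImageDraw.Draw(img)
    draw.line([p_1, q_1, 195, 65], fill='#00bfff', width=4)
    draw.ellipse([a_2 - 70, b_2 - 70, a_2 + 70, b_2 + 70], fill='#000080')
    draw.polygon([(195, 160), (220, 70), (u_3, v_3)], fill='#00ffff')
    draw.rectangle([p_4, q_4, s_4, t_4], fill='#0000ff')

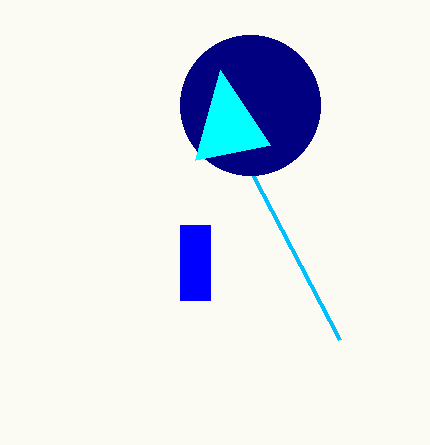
p_1 = 340, q_1 = 340, a_2 = 250, b_2 = 105, u_3 = 270, v_3 = 145, p_4 = 180, q_4 = 225, s_4 = 210, t_4 = 300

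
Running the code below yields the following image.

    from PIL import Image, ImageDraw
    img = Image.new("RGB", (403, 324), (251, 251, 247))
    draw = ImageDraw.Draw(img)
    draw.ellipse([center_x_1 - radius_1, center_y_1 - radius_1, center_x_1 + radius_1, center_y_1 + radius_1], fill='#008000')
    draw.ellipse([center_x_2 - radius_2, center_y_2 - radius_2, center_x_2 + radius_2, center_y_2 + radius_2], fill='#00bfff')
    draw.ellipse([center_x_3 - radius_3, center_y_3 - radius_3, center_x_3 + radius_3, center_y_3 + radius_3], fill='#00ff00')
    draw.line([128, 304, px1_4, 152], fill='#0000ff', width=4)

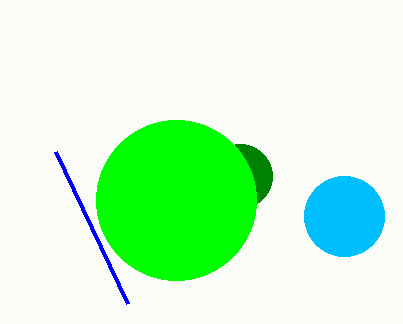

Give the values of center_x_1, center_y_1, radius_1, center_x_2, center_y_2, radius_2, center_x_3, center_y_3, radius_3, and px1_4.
center_x_1 = 240
center_y_1 = 176
radius_1 = 32
center_x_2 = 344
center_y_2 = 216
radius_2 = 40
center_x_3 = 176
center_y_3 = 200
radius_3 = 80
px1_4 = 56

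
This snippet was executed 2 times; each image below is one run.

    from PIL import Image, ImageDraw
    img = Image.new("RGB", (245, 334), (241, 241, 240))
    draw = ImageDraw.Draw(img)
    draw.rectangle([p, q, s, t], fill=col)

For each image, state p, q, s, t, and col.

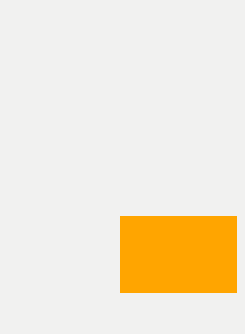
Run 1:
p = 120, q = 216, s = 236, t = 292, col = 'orange'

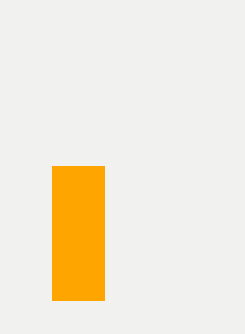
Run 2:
p = 52; q = 166; s = 104; t = 300; col = 'orange'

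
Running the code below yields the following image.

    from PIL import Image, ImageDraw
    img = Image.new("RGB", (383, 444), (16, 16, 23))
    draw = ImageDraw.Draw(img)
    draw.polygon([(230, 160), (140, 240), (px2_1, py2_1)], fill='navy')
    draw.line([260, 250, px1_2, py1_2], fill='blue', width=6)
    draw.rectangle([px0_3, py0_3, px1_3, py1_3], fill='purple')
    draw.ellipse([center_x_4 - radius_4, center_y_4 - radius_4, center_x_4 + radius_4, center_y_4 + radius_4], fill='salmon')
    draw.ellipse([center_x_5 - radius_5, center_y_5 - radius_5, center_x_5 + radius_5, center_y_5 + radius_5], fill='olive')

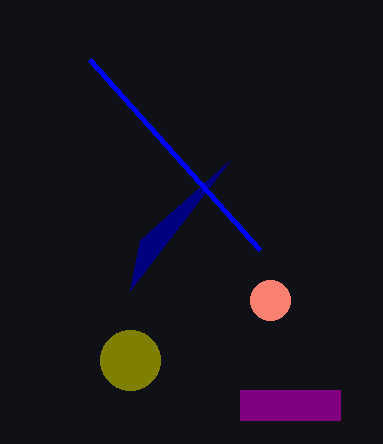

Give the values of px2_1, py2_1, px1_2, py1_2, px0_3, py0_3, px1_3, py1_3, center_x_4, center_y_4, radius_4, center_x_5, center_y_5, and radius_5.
px2_1 = 130; py2_1 = 290; px1_2 = 90; py1_2 = 60; px0_3 = 240; py0_3 = 390; px1_3 = 340; py1_3 = 420; center_x_4 = 270; center_y_4 = 300; radius_4 = 20; center_x_5 = 130; center_y_5 = 360; radius_5 = 30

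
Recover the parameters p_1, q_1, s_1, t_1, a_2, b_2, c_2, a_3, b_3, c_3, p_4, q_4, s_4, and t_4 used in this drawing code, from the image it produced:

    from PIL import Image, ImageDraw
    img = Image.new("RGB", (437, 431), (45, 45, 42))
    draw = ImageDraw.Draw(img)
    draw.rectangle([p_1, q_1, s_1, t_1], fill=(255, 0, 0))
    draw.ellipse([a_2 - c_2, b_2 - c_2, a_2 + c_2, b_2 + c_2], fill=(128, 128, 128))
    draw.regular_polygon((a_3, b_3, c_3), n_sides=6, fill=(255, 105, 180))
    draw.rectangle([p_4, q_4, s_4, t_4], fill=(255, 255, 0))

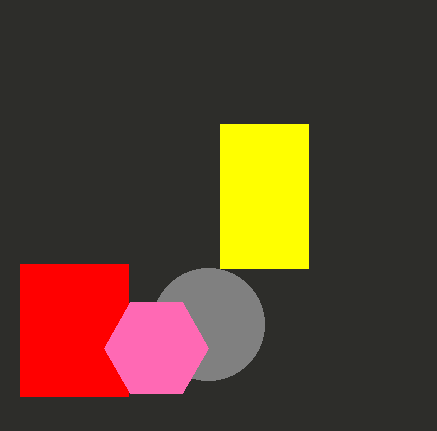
p_1 = 20; q_1 = 264; s_1 = 128; t_1 = 396; a_2 = 208; b_2 = 324; c_2 = 56; a_3 = 156; b_3 = 348; c_3 = 52; p_4 = 220; q_4 = 124; s_4 = 308; t_4 = 268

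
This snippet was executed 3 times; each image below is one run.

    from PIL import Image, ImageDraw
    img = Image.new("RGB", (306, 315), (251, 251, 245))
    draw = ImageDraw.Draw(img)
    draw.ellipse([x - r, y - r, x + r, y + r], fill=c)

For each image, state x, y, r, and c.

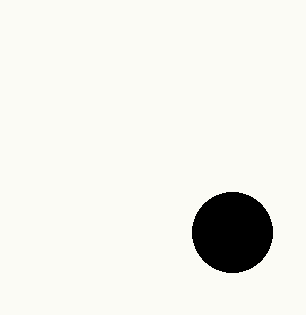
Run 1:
x = 232
y = 232
r = 40
c = 'black'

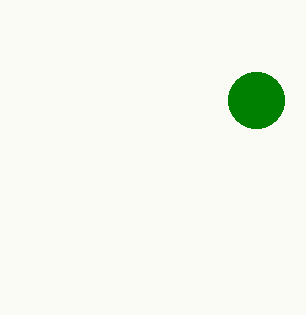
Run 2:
x = 256; y = 100; r = 28; c = 'green'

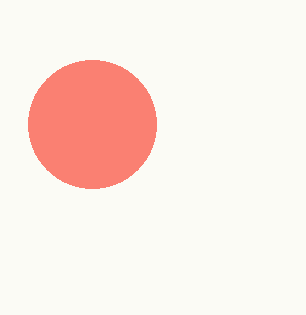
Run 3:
x = 92
y = 124
r = 64
c = 'salmon'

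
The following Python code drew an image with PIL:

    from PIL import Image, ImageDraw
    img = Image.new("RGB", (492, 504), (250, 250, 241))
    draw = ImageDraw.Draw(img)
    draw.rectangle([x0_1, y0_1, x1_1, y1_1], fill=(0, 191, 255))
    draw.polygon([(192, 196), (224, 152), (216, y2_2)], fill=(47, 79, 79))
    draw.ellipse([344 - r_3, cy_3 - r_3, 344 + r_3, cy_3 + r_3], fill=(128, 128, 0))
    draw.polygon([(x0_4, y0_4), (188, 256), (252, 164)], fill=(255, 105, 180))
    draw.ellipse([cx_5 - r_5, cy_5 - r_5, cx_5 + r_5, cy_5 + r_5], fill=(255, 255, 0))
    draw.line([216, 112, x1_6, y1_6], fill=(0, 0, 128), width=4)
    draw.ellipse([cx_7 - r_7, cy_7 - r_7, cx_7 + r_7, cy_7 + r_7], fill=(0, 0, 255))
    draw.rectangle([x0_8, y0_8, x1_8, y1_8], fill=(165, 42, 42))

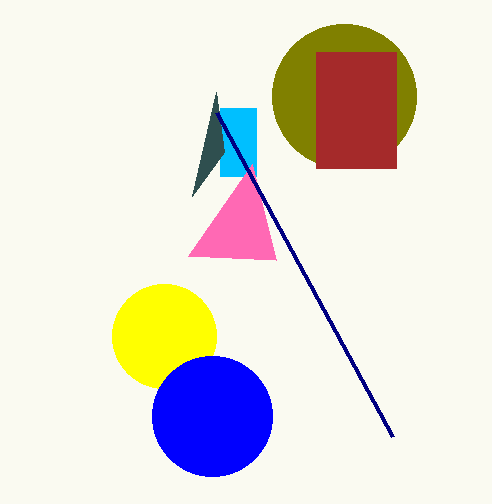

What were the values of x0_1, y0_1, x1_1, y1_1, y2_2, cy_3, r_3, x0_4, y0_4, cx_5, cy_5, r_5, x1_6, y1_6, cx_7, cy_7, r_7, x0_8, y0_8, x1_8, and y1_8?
x0_1 = 220; y0_1 = 108; x1_1 = 256; y1_1 = 176; y2_2 = 92; cy_3 = 96; r_3 = 72; x0_4 = 276; y0_4 = 260; cx_5 = 164; cy_5 = 336; r_5 = 52; x1_6 = 392; y1_6 = 436; cx_7 = 212; cy_7 = 416; r_7 = 60; x0_8 = 316; y0_8 = 52; x1_8 = 396; y1_8 = 168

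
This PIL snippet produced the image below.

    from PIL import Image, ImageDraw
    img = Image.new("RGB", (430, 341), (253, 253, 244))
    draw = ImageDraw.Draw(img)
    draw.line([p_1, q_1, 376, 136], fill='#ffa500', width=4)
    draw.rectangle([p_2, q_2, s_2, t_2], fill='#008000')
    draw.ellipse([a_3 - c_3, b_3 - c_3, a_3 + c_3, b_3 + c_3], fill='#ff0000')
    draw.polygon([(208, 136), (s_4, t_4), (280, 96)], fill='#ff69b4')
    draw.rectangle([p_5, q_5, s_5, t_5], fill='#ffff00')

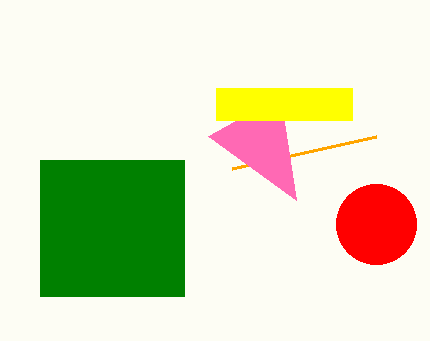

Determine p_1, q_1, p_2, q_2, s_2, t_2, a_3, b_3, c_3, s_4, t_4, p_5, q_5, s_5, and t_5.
p_1 = 232, q_1 = 168, p_2 = 40, q_2 = 160, s_2 = 184, t_2 = 296, a_3 = 376, b_3 = 224, c_3 = 40, s_4 = 296, t_4 = 200, p_5 = 216, q_5 = 88, s_5 = 352, t_5 = 120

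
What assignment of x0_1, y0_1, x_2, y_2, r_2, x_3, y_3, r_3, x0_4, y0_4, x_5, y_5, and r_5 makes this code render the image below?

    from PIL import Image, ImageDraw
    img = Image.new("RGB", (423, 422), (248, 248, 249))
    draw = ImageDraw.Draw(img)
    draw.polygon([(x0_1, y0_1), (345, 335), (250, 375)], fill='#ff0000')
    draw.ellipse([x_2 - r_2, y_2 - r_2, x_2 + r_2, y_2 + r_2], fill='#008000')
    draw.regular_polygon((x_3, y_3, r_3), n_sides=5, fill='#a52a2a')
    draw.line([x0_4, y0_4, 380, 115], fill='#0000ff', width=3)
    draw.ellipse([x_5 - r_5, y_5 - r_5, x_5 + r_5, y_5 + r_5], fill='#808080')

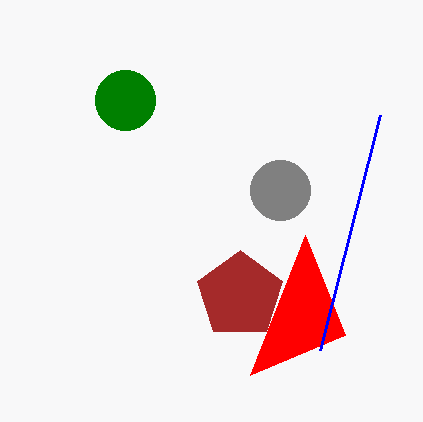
x0_1 = 305; y0_1 = 235; x_2 = 125; y_2 = 100; r_2 = 30; x_3 = 240; y_3 = 295; r_3 = 45; x0_4 = 320; y0_4 = 350; x_5 = 280; y_5 = 190; r_5 = 30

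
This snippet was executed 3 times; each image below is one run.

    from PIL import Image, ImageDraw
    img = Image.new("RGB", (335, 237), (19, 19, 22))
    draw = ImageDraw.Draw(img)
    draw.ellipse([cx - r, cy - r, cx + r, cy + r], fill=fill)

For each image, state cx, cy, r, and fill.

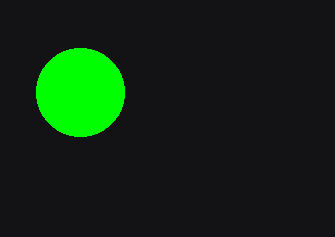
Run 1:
cx = 80
cy = 92
r = 44
fill = 'lime'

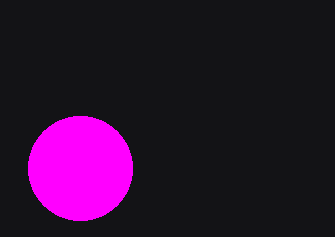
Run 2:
cx = 80; cy = 168; r = 52; fill = 'magenta'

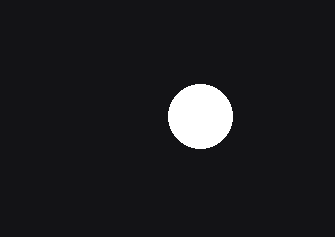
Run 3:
cx = 200, cy = 116, r = 32, fill = 'white'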